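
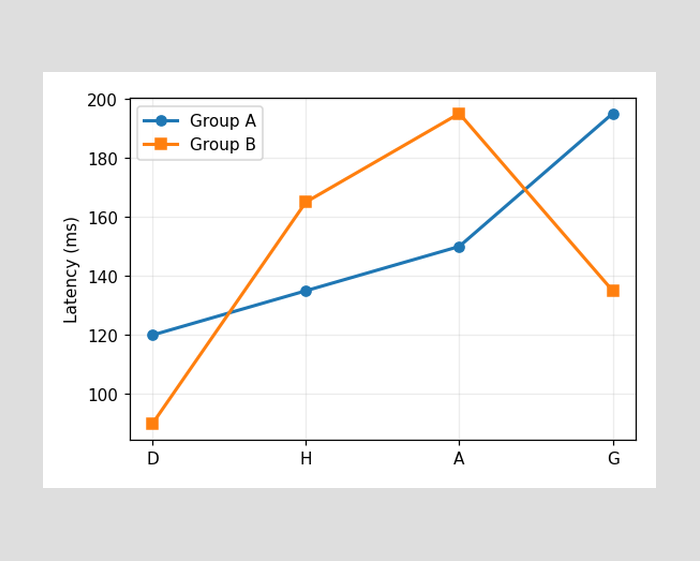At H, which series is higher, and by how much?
Group B, by 30ms

At H, Group B sits above the other line by 30ms.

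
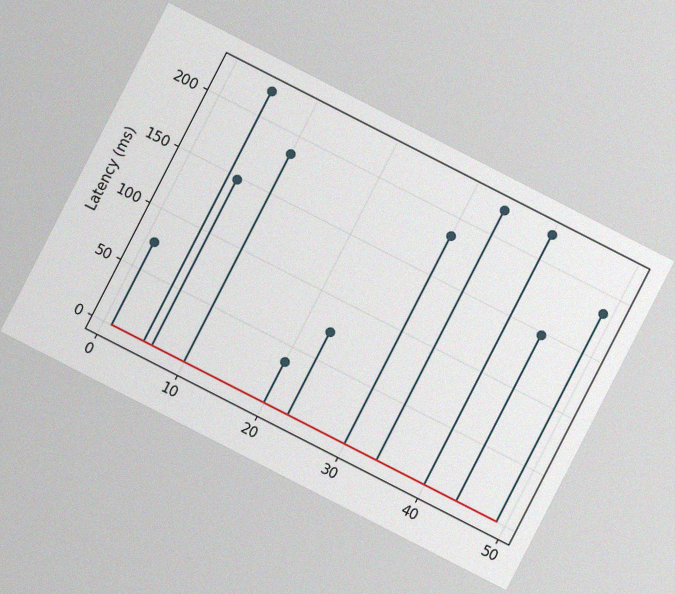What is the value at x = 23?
74ms

The chart is tilted about 27° clockwise, with some photo noise. The stem at x=23 reaches 74ms.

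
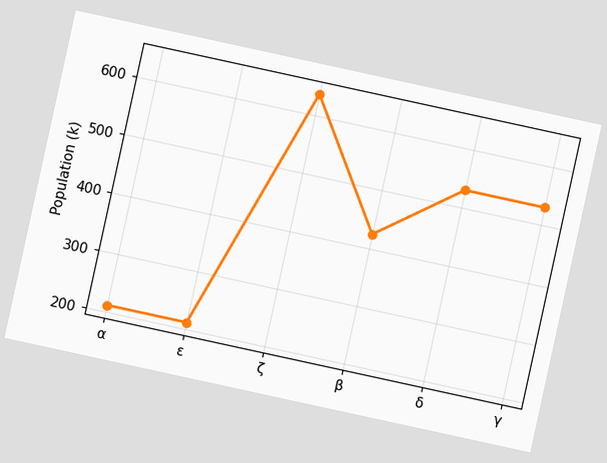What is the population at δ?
The chart is tilted about 12° clockwise. At δ, the line is at 530k.

530k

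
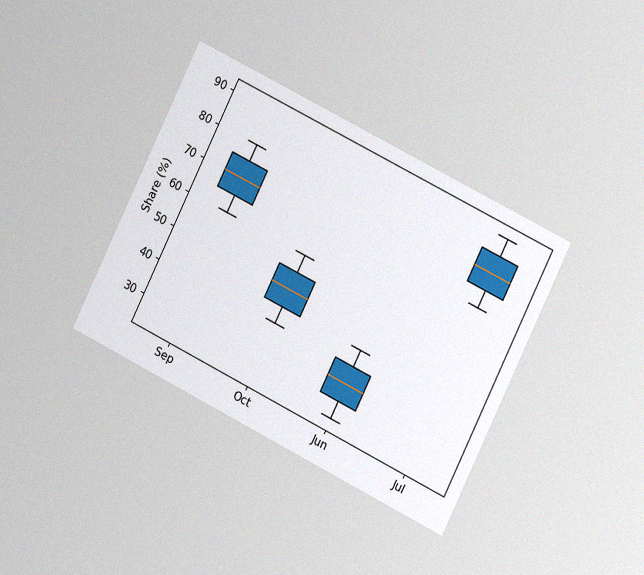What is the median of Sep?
The chart is tilted about 26° clockwise and viewed at a slight angle, with some photo noise. The median line in the Sep box sits at 70%.

70%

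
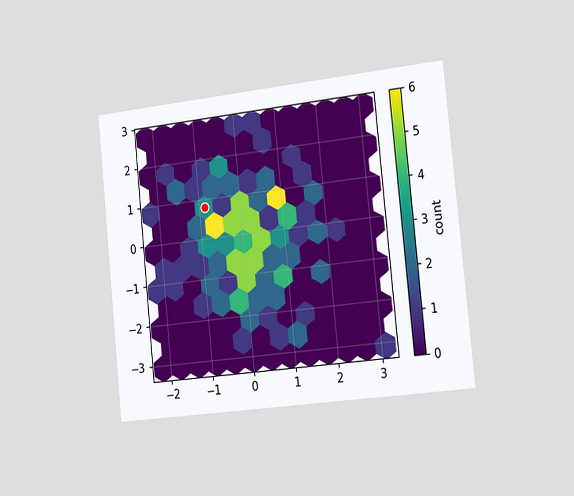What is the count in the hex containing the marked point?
The chart is tilted about 6° counter-clockwise and viewed slightly from the right. The marked hex reads 3 on the colorbar.

3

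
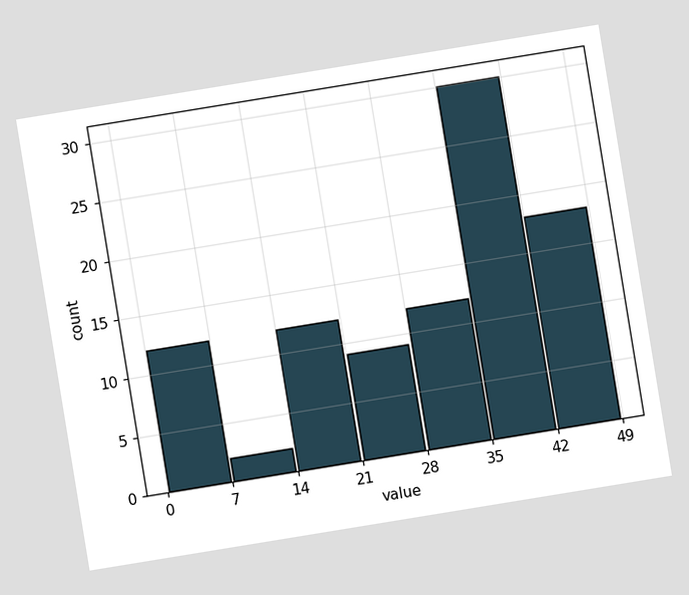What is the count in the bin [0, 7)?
The chart is tilted about 9° counter-clockwise. The [0, 7) bin has height 12.

12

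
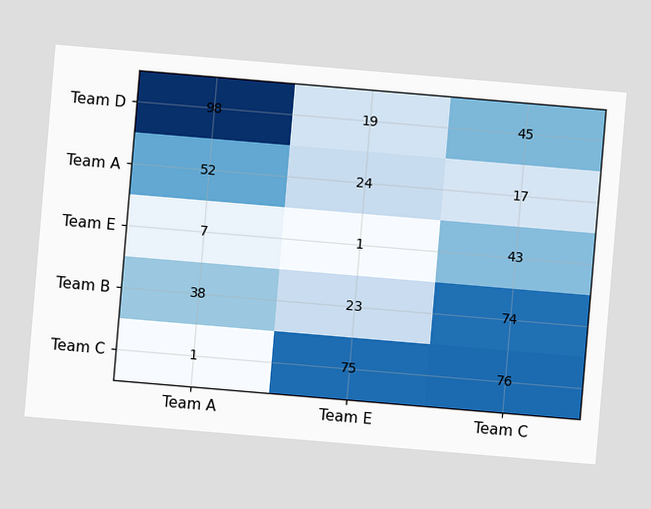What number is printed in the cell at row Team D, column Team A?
The chart is tilted about 5° clockwise. The (Team D, Team A) cell reads 98.

98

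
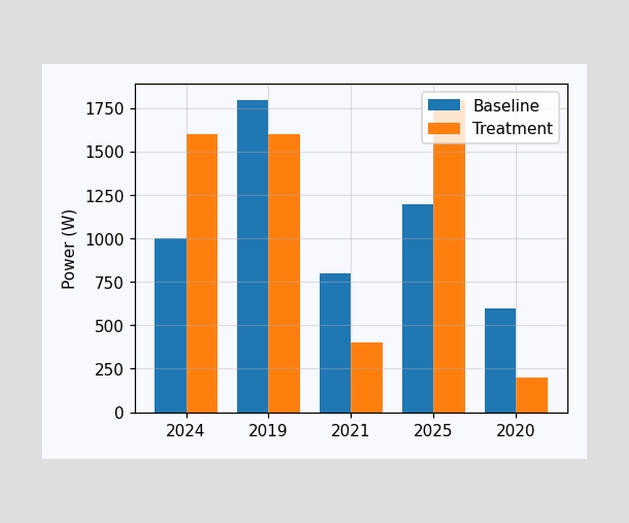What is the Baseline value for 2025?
1200W

The Baseline bar at 2025 reaches 1200W on the y-axis.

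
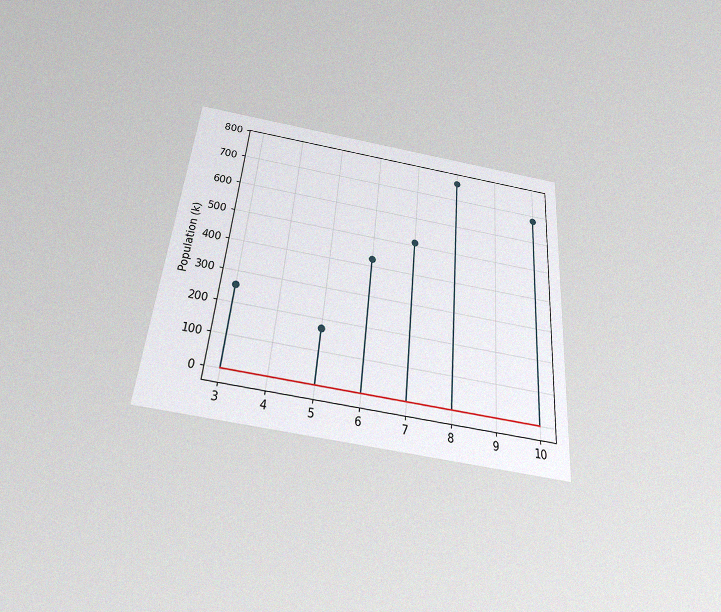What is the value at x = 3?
The chart is tilted about 5° clockwise and viewed slightly from below, with some photo noise. The stem at x=3 reaches 255k.

255k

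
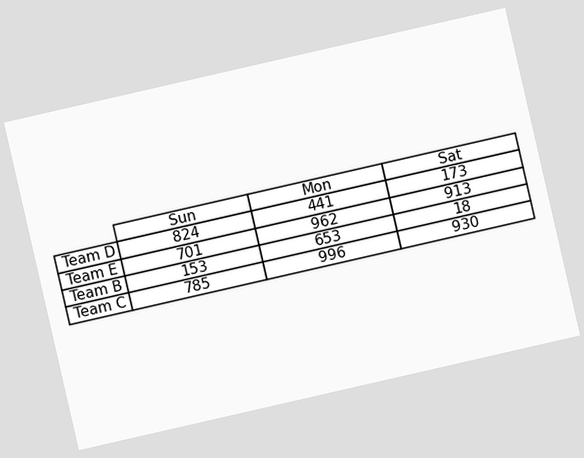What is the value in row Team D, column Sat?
The chart is tilted about 13° counter-clockwise. The (Team D, Sat) cell reads 173.

173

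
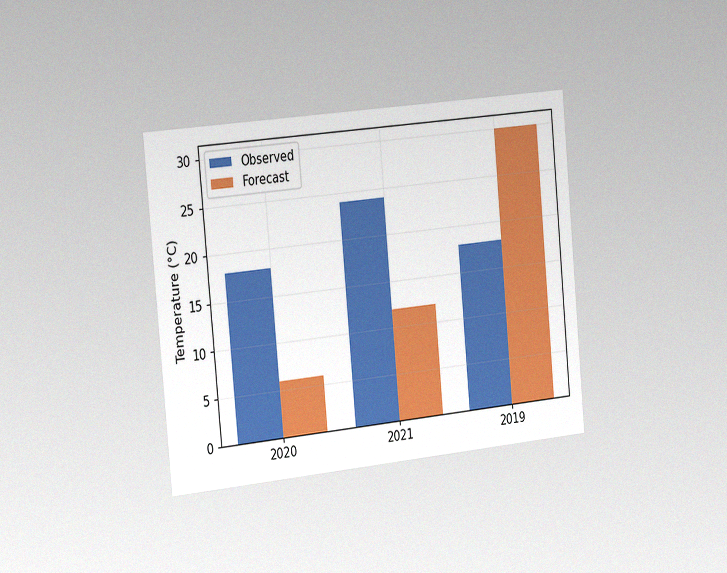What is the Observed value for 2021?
24°C

The chart is tilted about 5° counter-clockwise and viewed slightly from the left, with some photo noise. The Observed bar at 2021 reaches 24°C on the y-axis.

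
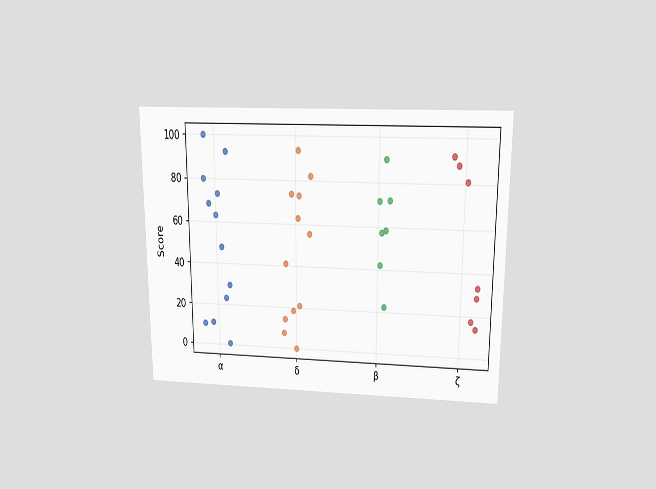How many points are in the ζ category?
7

The chart is viewed slightly from above. Counting the markers in the ζ column gives 7.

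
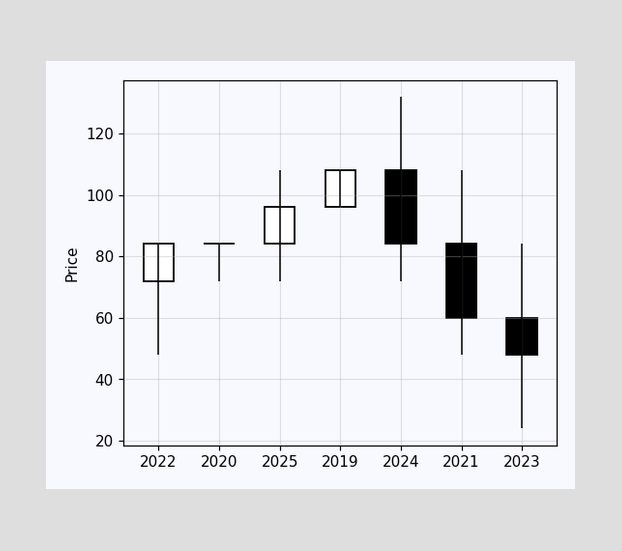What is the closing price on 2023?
48

The 2023 candle closes at 48.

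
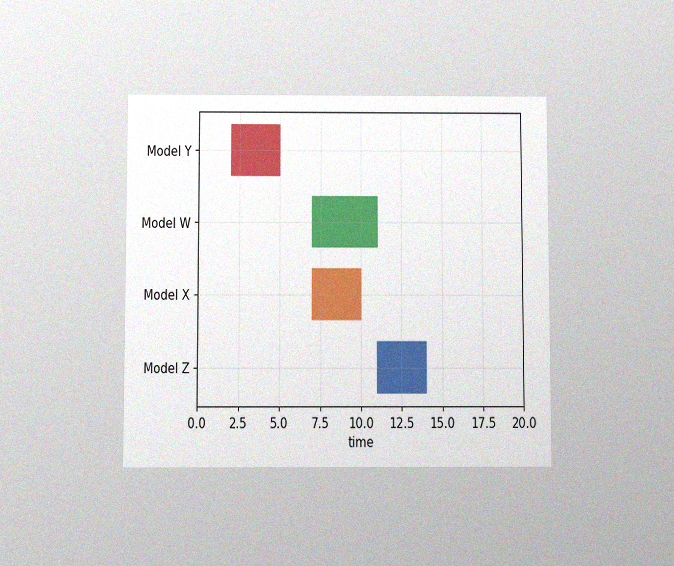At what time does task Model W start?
7

The chart is viewed slightly from below, with some photo noise. The Model W bar begins at t=7.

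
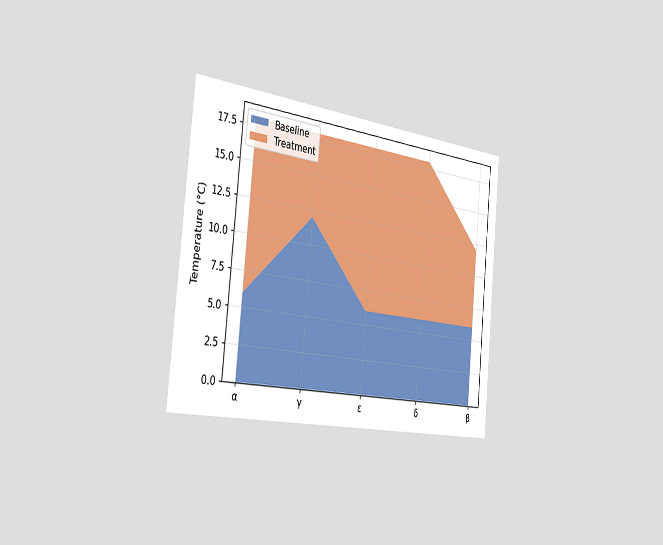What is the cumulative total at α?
The chart is tilted about 5° clockwise and viewed slightly from the left. The stacked total at α reaches 18°C.

18°C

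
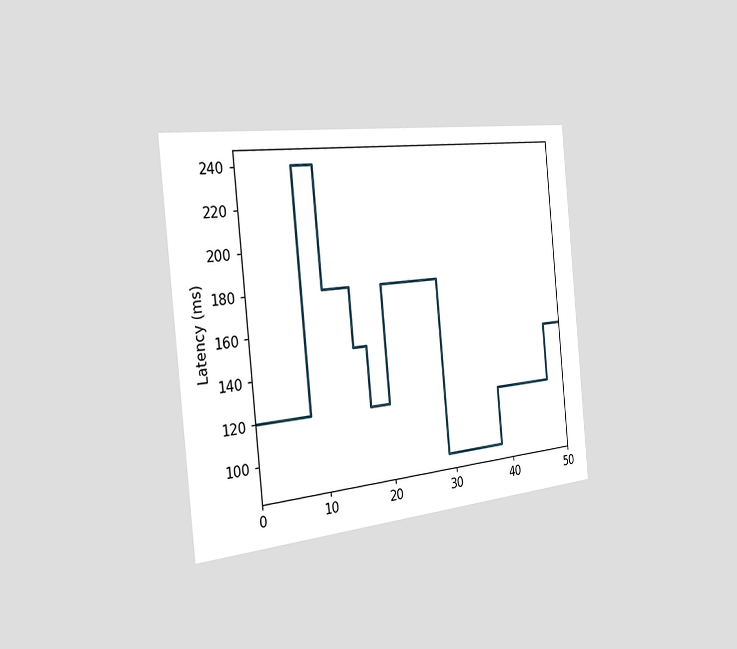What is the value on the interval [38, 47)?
The chart is tilted about 6° counter-clockwise and viewed slightly from the left. On [38, 47) the step sits at 120ms.

120ms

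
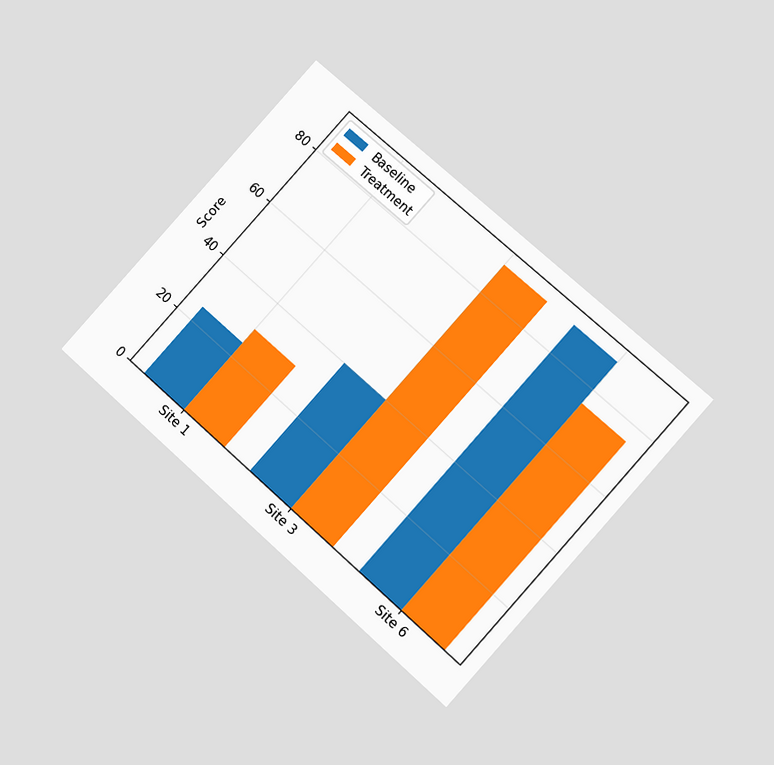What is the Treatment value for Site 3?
90

The chart is tilted about 42° clockwise and viewed at a slight angle. The Treatment bar at Site 3 reaches 90 on the y-axis.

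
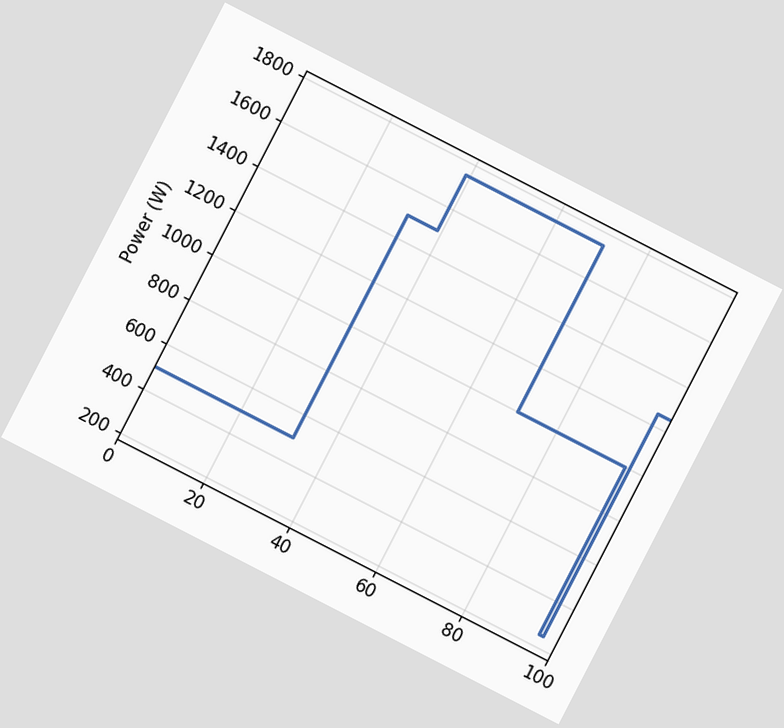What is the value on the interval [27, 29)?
The chart is tilted about 27° clockwise. On [27, 29) the step sits at 500W.

500W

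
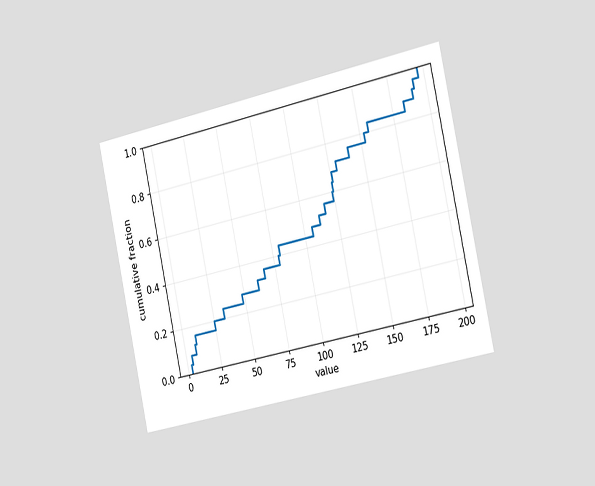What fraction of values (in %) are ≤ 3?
4%

The chart is tilted about 12° counter-clockwise and viewed slightly from the right. At x=3 the ECDF step is at 4%.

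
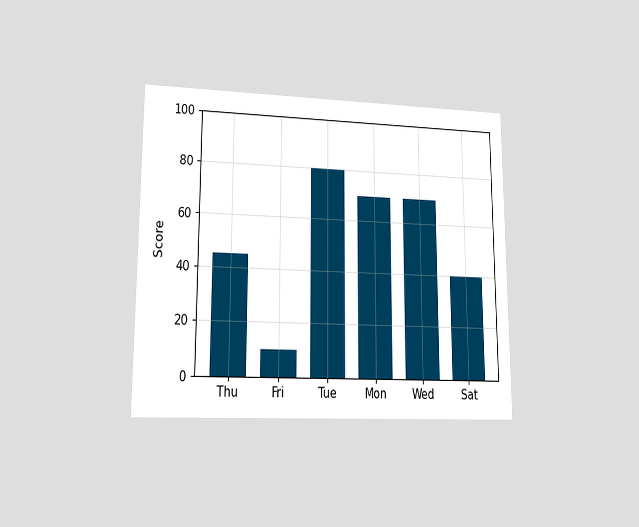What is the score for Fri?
The chart is viewed at a slight angle. Reading along the chart's y-axis, the Fri bar reaches 10.

10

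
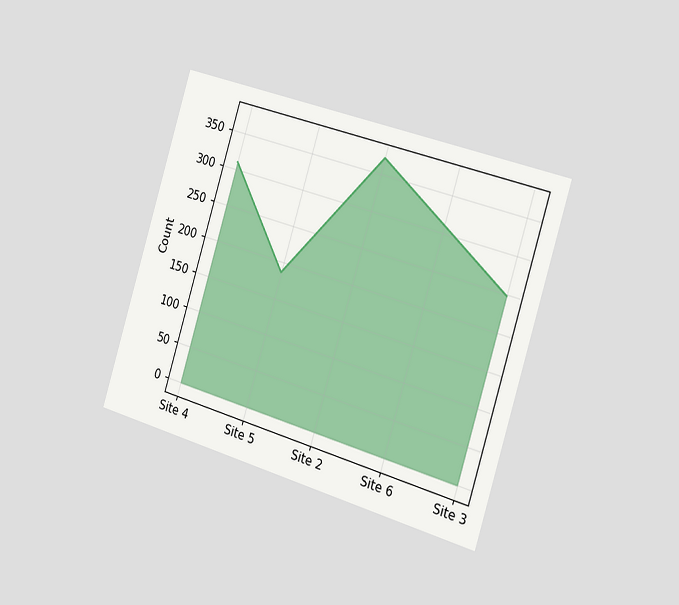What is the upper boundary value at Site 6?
310

The chart is tilted about 17° clockwise and viewed slightly from the right. At Site 6 the upper boundary is at 310.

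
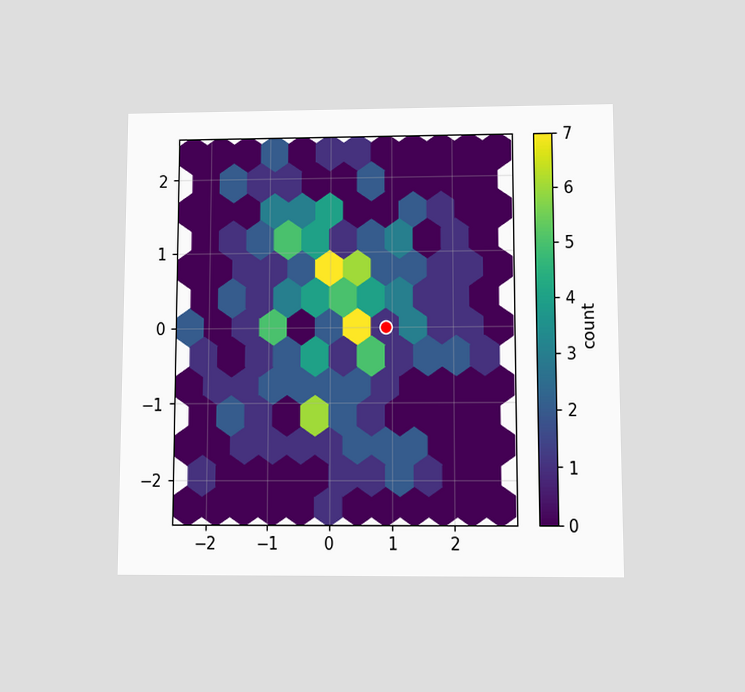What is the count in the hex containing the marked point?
The chart is viewed slightly from below. The marked hex reads 1 on the colorbar.

1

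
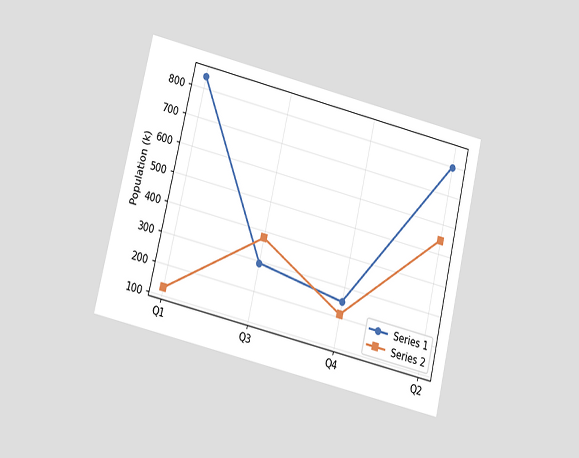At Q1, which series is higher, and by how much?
Series 1, by 714k

The chart is tilted about 13° clockwise and viewed slightly from below. At Q1, Series 1 sits above the other line by 714k.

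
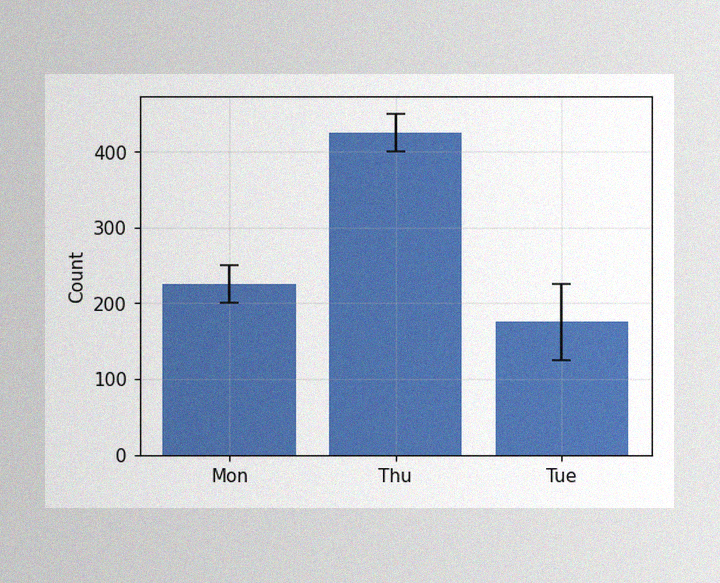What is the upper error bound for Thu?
The image has some photo noise and uneven lighting. The Thu bar's upper whisker reaches 450.

450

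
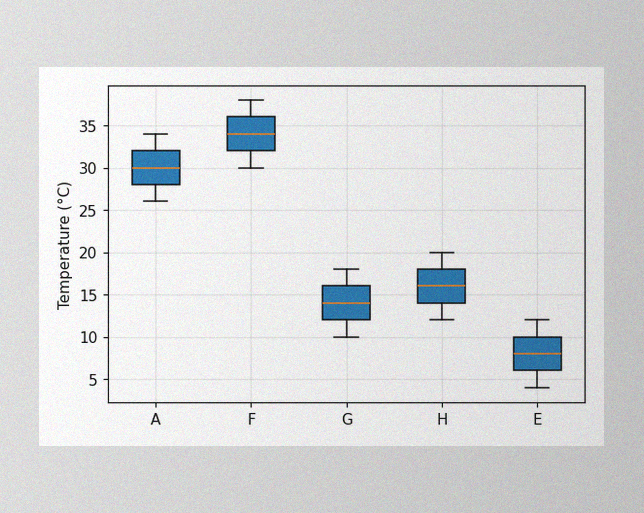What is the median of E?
The image has some photo noise and uneven lighting. The median line in the E box sits at 8°C.

8°C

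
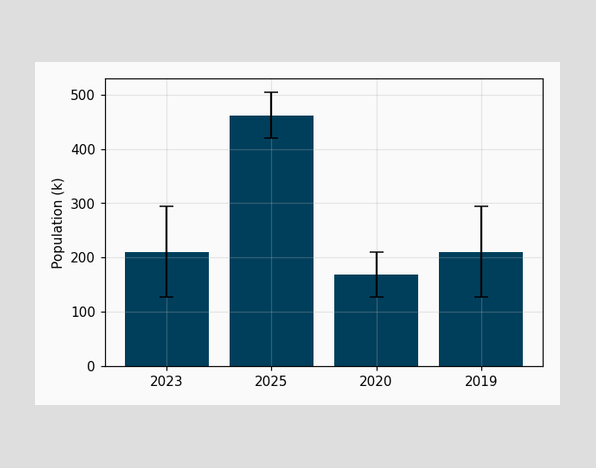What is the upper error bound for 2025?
The 2025 bar's upper whisker reaches 504k.

504k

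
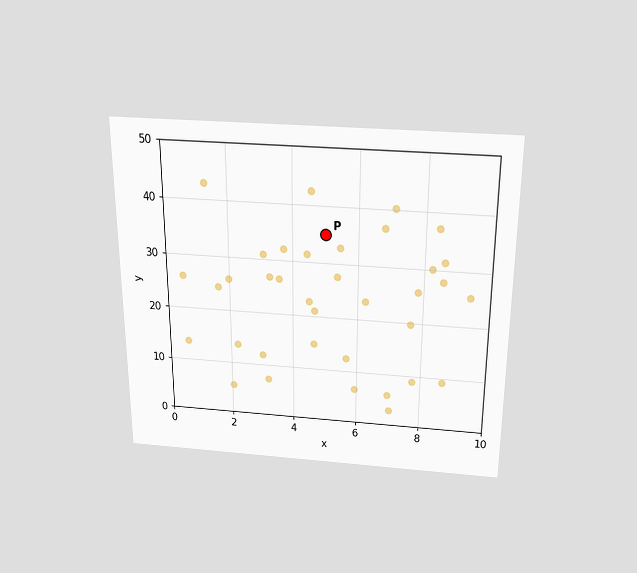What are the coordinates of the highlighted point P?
The chart is viewed slightly from above. Following the gridlines from P to each axis, P sits at (5, 35).

(5, 35)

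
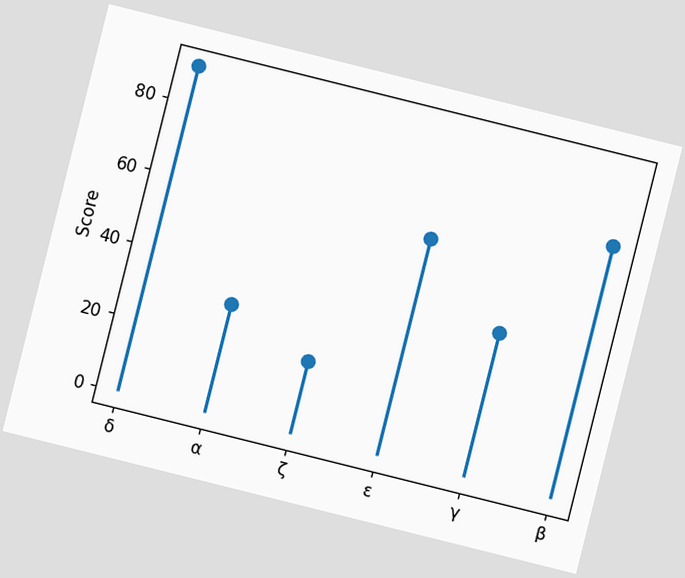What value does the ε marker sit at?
60

The chart is tilted about 14° clockwise. The ε marker sits at 60.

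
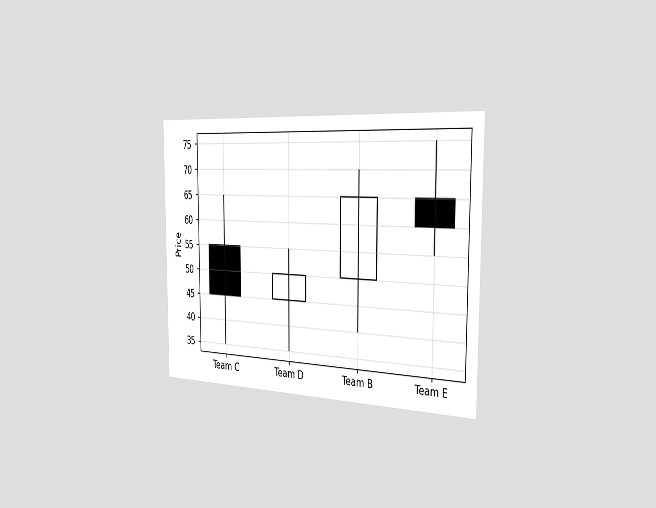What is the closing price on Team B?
65

The chart is viewed slightly from the right. The Team B candle closes at 65.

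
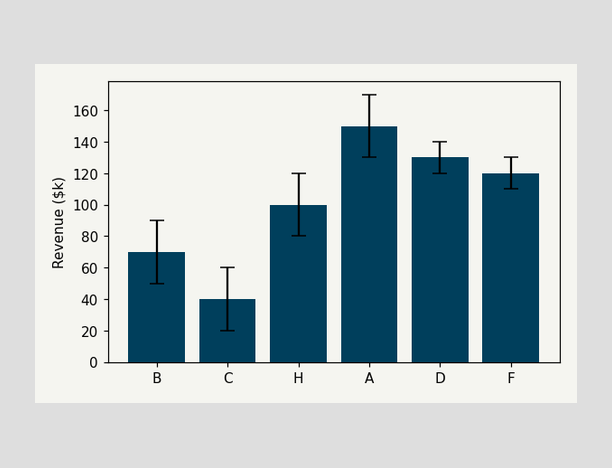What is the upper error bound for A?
$170k

The A bar's upper whisker reaches $170k.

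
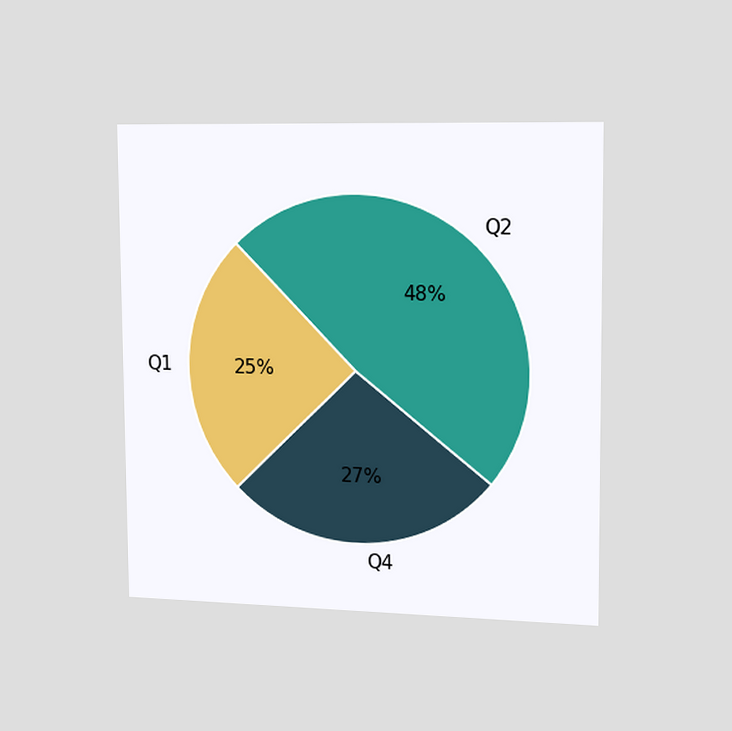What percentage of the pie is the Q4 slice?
The chart is viewed slightly from the right. The Q4 slice takes up 27% of the pie.

27%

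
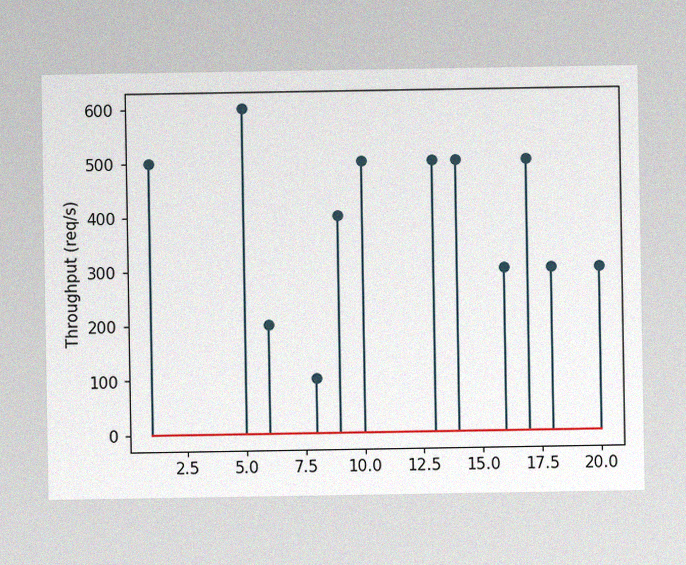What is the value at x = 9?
400req/s

The image has some photo noise and uneven lighting. The stem at x=9 reaches 400req/s.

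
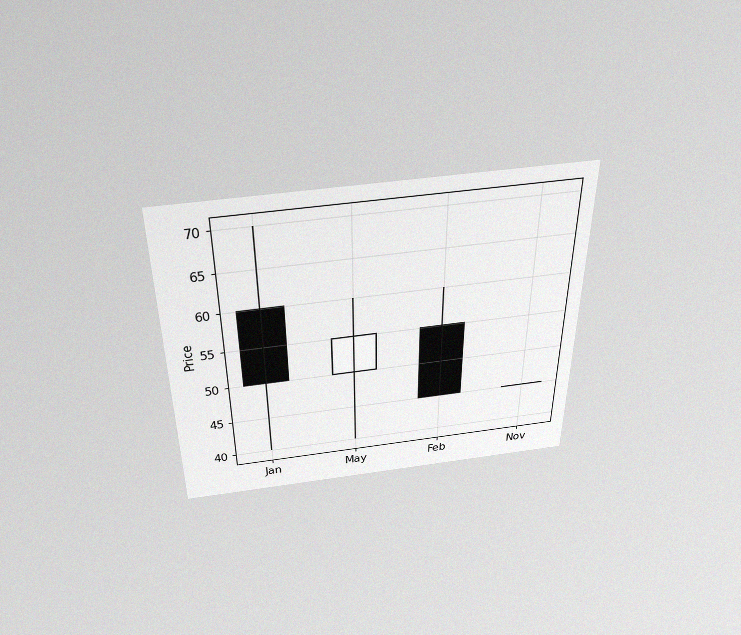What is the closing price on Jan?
The chart is viewed slightly from above, with some photo noise. The Jan candle closes at 50.

50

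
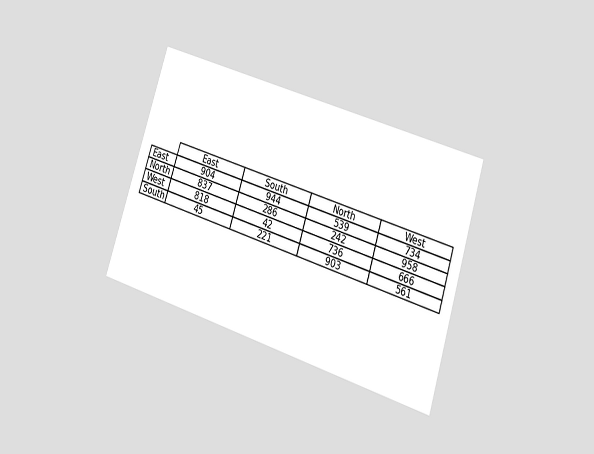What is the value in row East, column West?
The chart is tilted about 18° clockwise and viewed at a slight angle. The (East, West) cell reads 734.

734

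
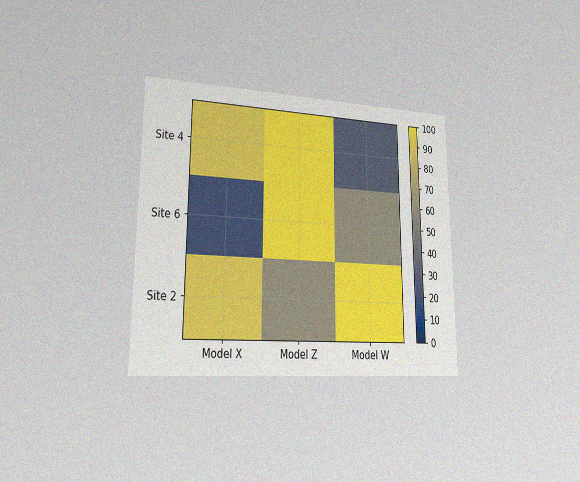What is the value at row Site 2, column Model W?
100

The chart is viewed slightly from the left, with some photo noise. Matching cell (Site 2, Model W) against the colorbar gives 100.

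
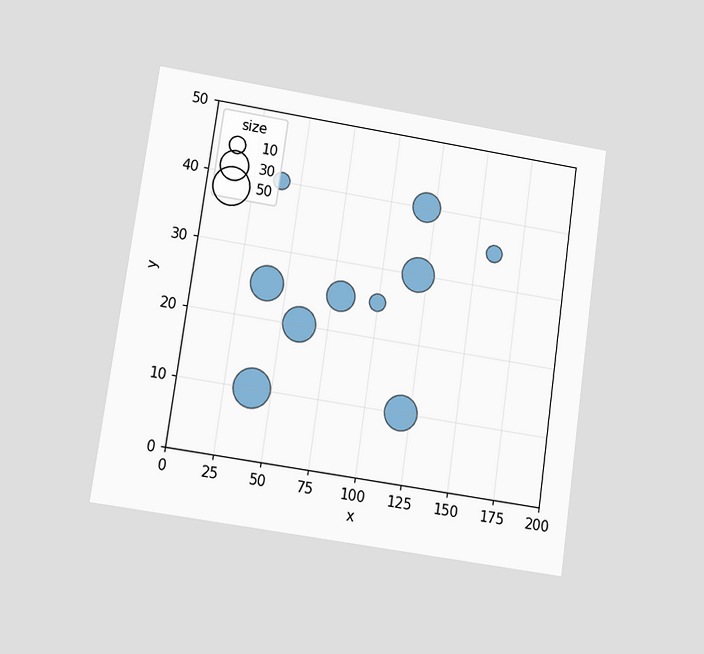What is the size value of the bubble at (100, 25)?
10

The chart is tilted about 8° clockwise and viewed at a slight angle. Matching the bubble at (100, 25) against the size legend gives 10.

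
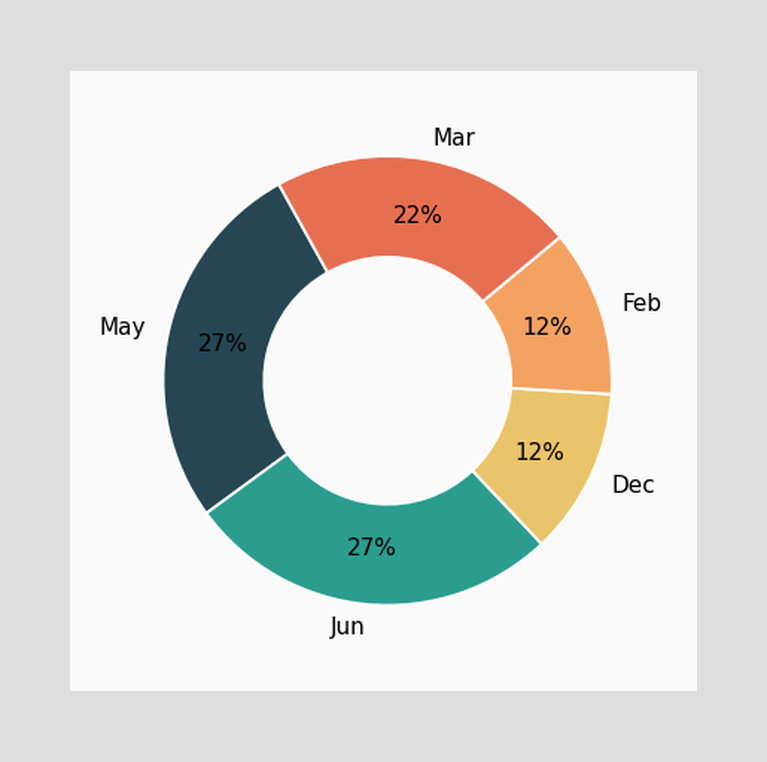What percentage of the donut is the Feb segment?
12%

The Feb segment takes up 12% of the ring.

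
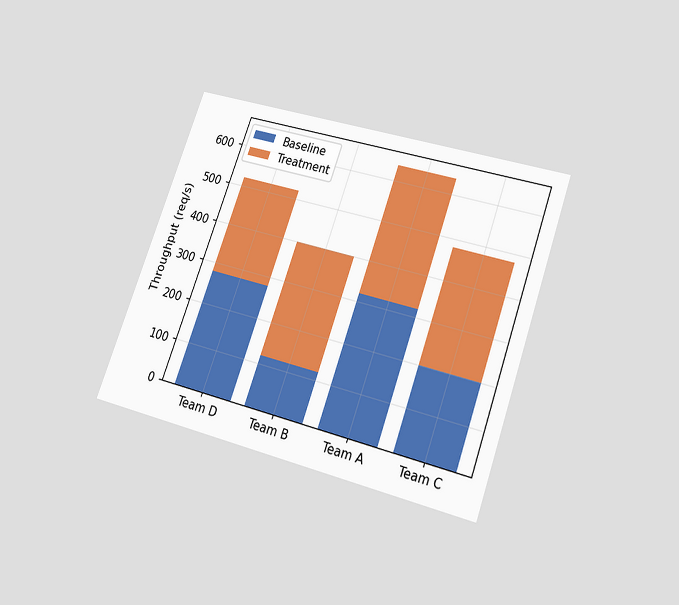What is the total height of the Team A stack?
The chart is tilted about 19° clockwise and viewed slightly from below. The Team A stack's top reaches 640req/s on the y-axis.

640req/s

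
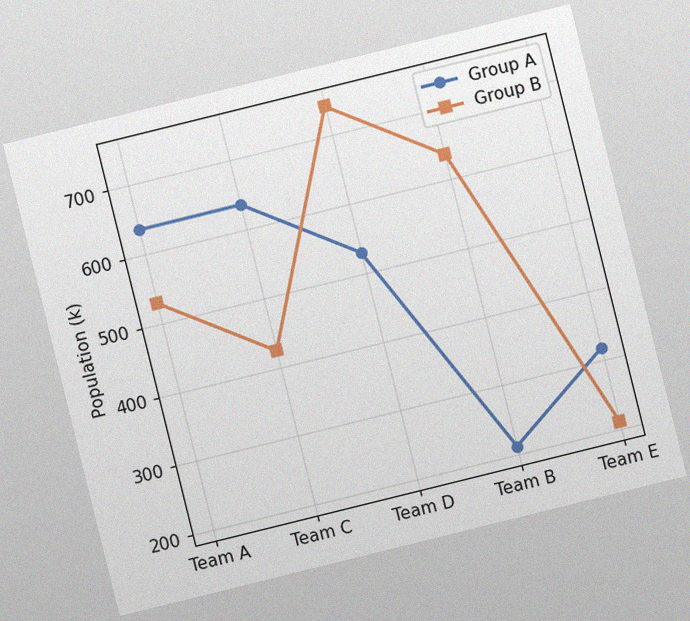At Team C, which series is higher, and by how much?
Group A, by 212k

The chart is tilted about 14° counter-clockwise, with some photo noise. At Team C, Group A sits above the other line by 212k.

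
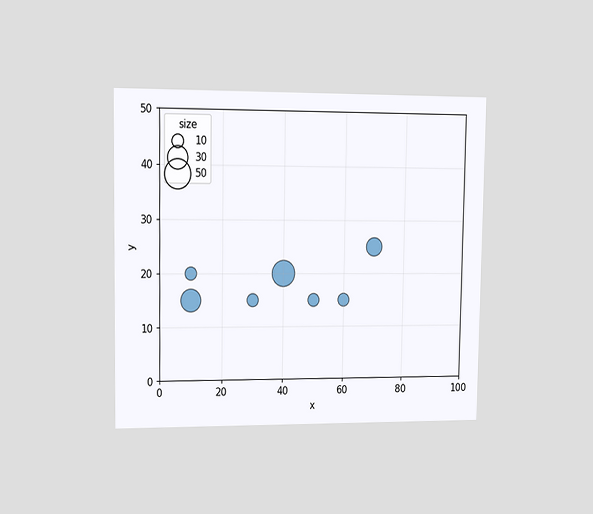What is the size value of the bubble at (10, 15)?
The chart is viewed slightly from the left. Matching the bubble at (10, 15) against the size legend gives 30.

30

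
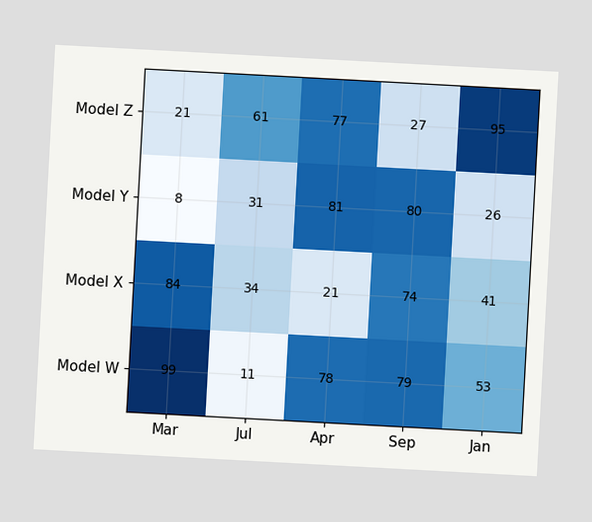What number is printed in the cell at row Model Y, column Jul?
31

The chart is tilted about 3° clockwise. The (Model Y, Jul) cell reads 31.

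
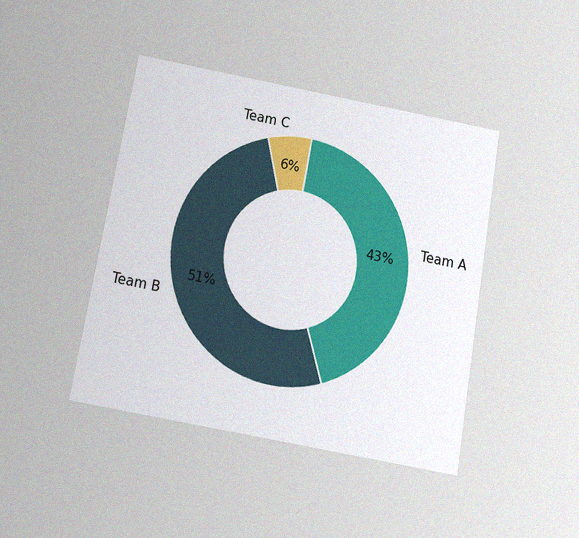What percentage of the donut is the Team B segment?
The chart is tilted about 10° clockwise and viewed slightly from below, with some photo noise. The Team B segment takes up 51% of the ring.

51%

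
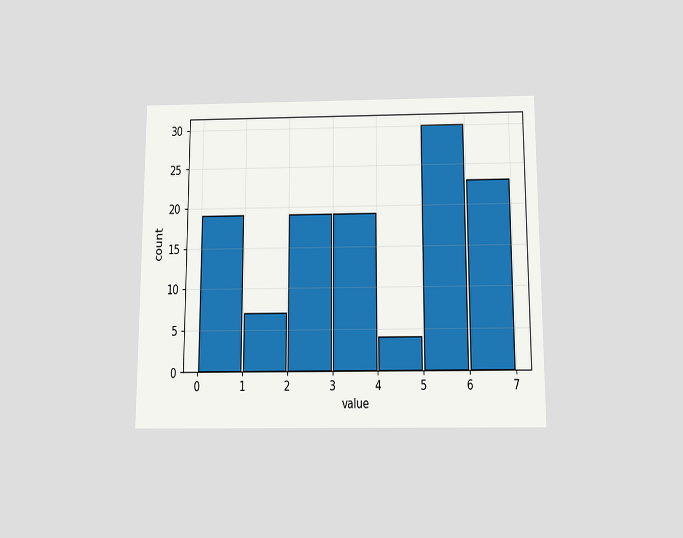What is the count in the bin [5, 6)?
30

The chart is viewed slightly from below. The [5, 6) bin has height 30.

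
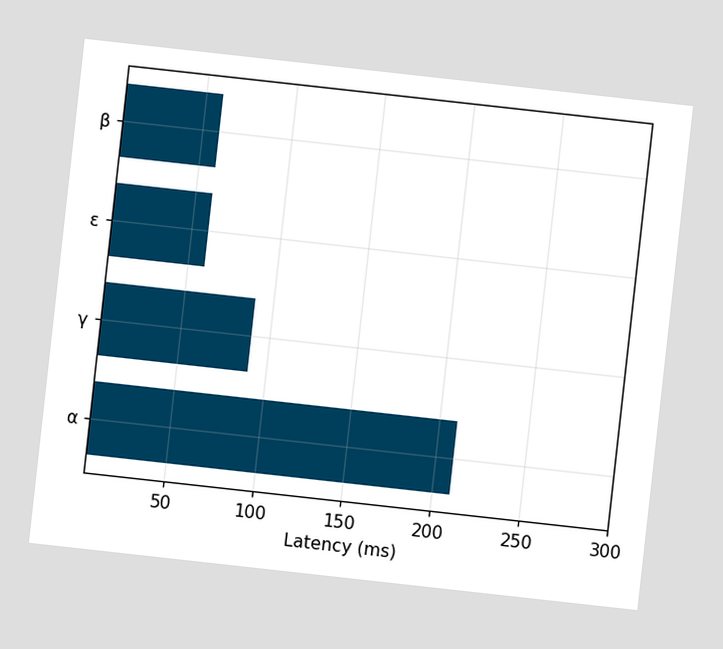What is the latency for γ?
The chart is tilted about 6° clockwise. Reading along the chart's x-axis, the γ bar reaches 90ms.

90ms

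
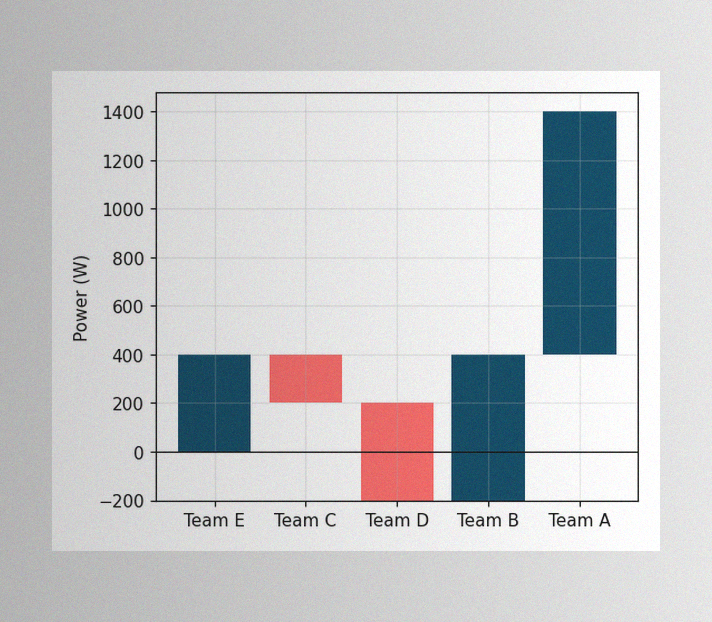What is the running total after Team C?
The image has some photo noise and uneven lighting. After Team C the running total reaches 200W.

200W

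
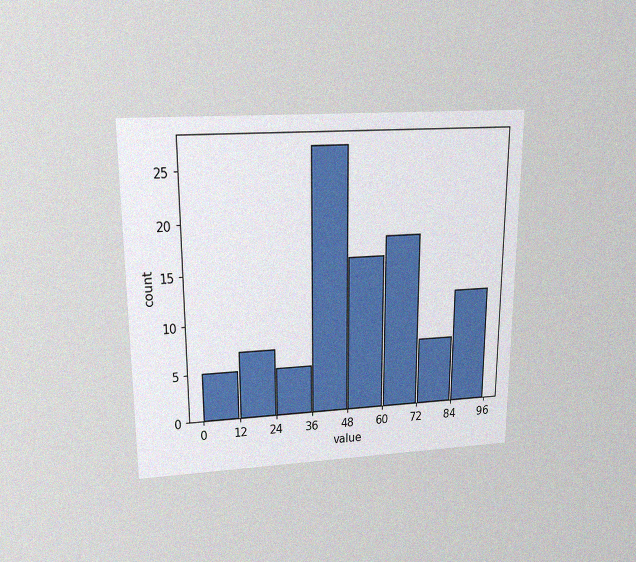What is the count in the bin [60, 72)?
The chart is viewed slightly from above, with some photo noise. The [60, 72) bin has height 18.

18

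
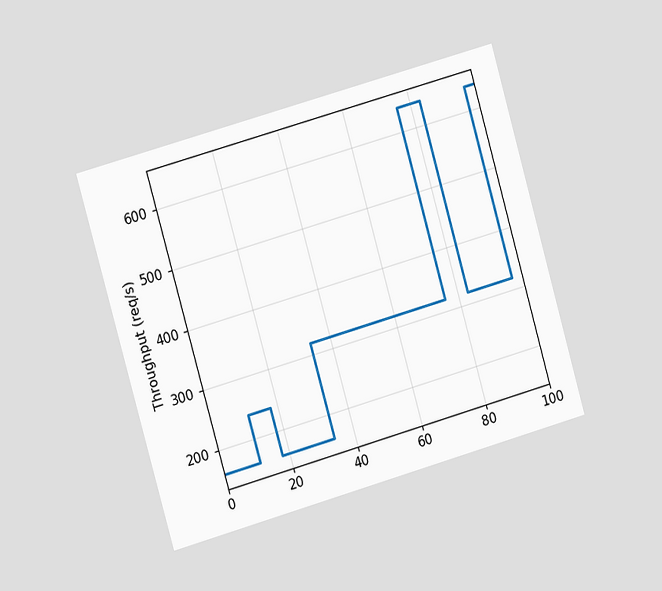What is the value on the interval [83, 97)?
320req/s

The chart is tilted about 16° counter-clockwise and viewed slightly from the left. On [83, 97) the step sits at 320req/s.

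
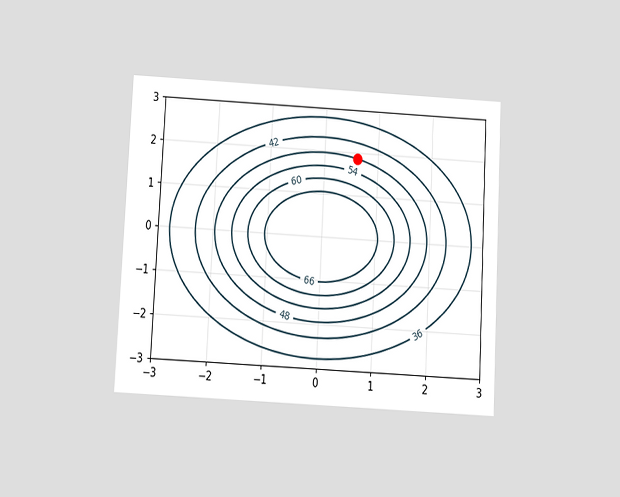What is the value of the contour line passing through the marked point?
48

The chart is tilted about 3° clockwise and viewed slightly from below. The marked point sits on the contour labelled 48.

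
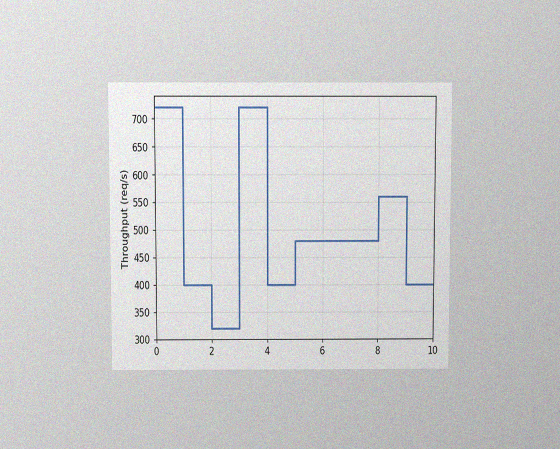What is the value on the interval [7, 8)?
480req/s

The chart is viewed slightly from above, with some photo noise. On [7, 8) the step sits at 480req/s.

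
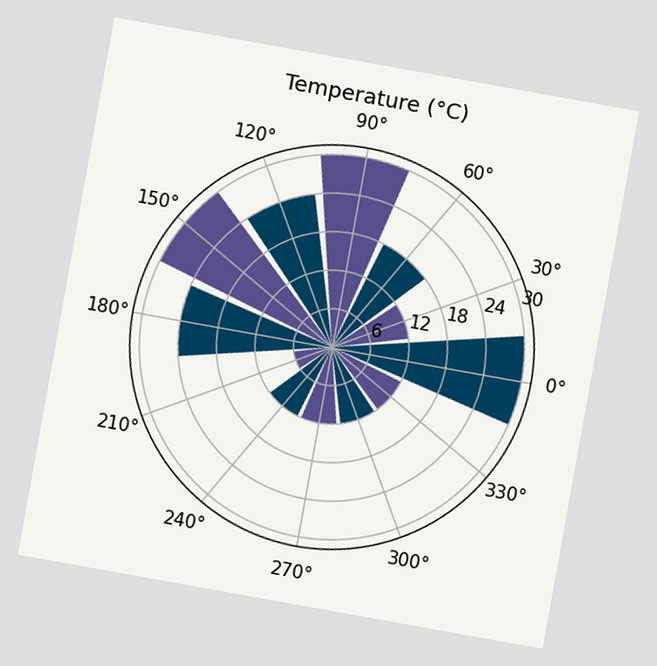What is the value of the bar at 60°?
18°C

The chart is tilted about 10° clockwise. The bar at 60° reaches 18°C on the radial axis.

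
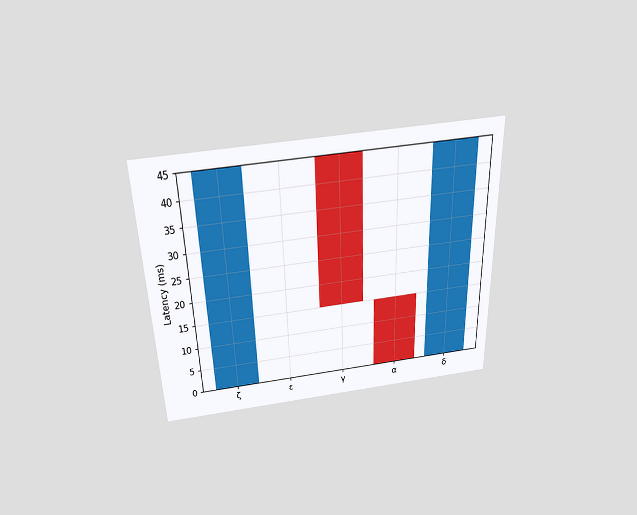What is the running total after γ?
15ms

The chart is viewed slightly from above. After γ the running total reaches 15ms.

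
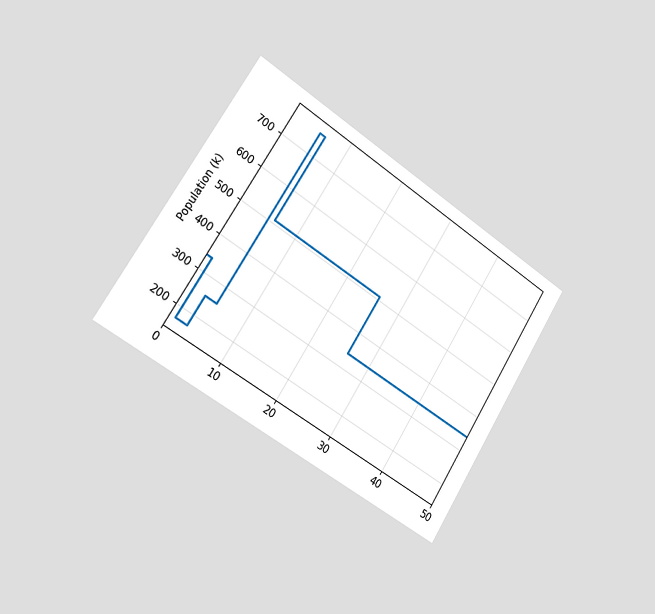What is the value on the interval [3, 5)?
255k

The chart is tilted about 32° clockwise and viewed slightly from the left. On [3, 5) the step sits at 255k.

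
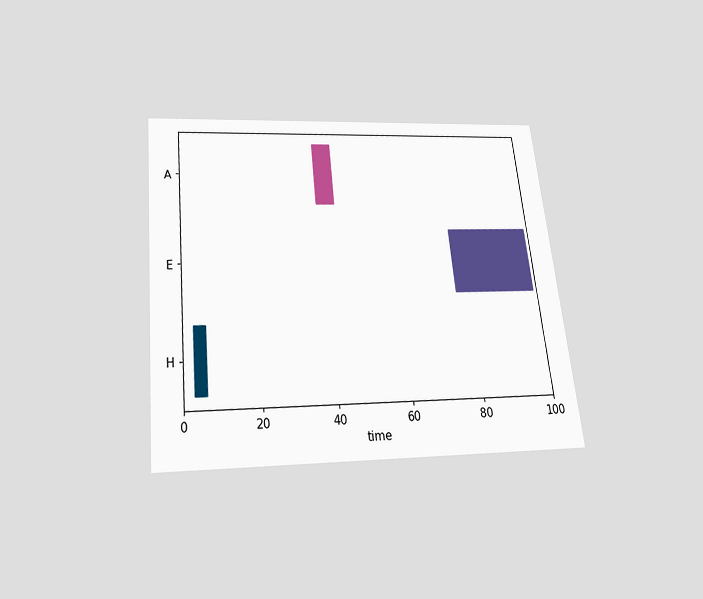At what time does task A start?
The chart is tilted about 6° counter-clockwise and viewed slightly from below. The A bar begins at t=38.

38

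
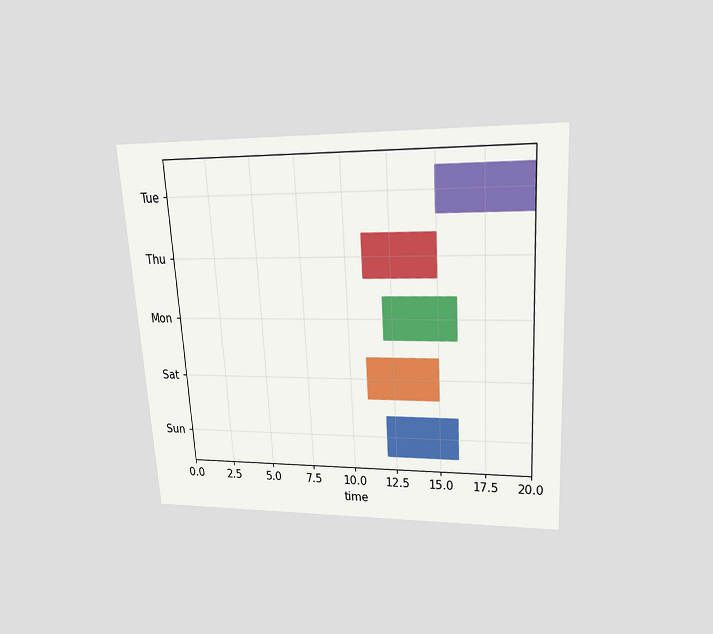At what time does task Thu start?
11

The chart is tilted about 3° counter-clockwise and viewed slightly from above. The Thu bar begins at t=11.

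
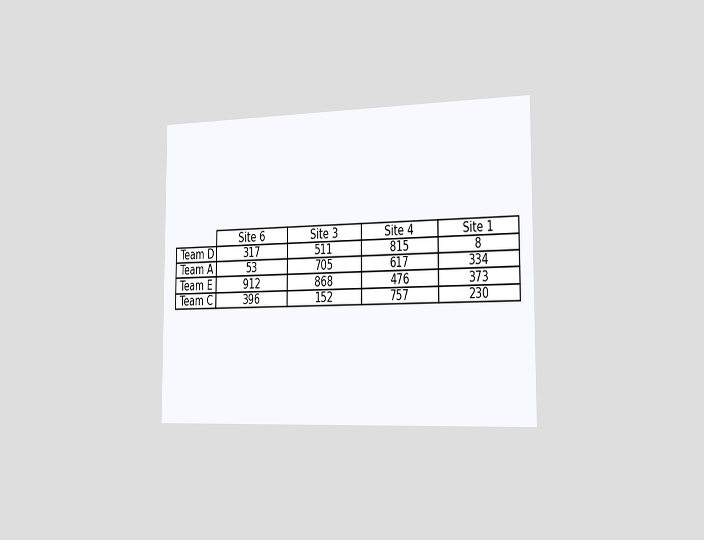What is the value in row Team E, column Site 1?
The chart is viewed slightly from the right. The (Team E, Site 1) cell reads 373.

373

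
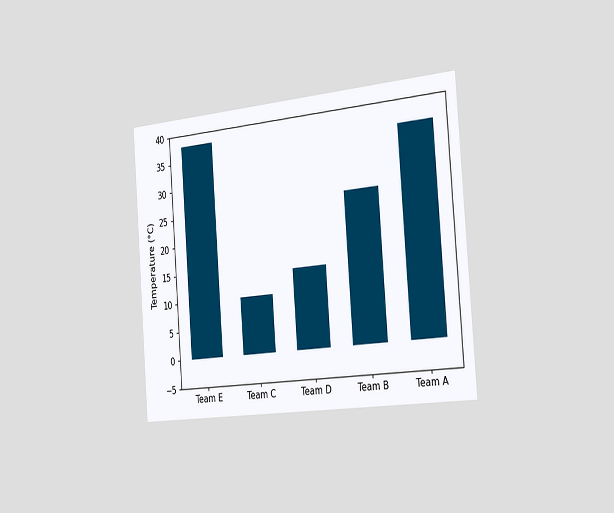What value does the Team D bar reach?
14°C

The chart is tilted about 4° counter-clockwise and viewed slightly from the right. Reading along the chart's y-axis, the Team D bar reaches 14°C.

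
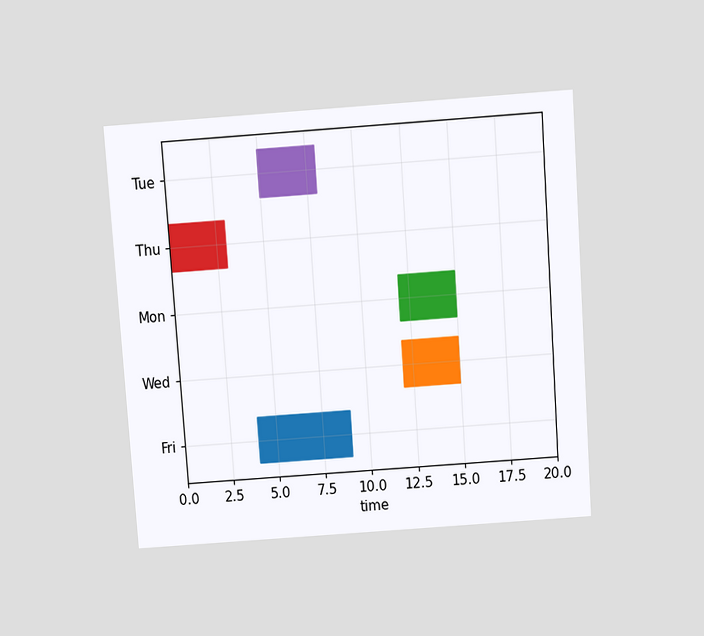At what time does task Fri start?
4

The chart is tilted about 4° counter-clockwise and viewed slightly from above. The Fri bar begins at t=4.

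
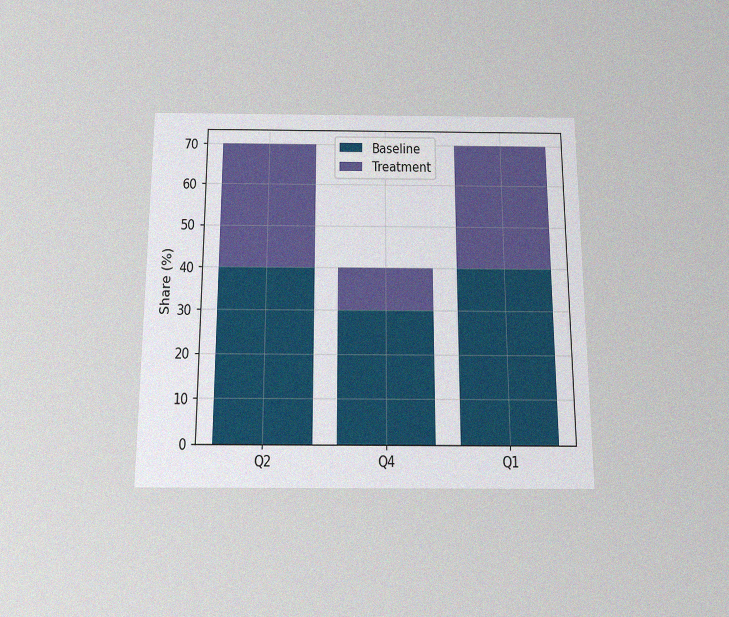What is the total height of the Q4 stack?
The chart is viewed slightly from below, with some photo noise. The Q4 stack's top reaches 40% on the y-axis.

40%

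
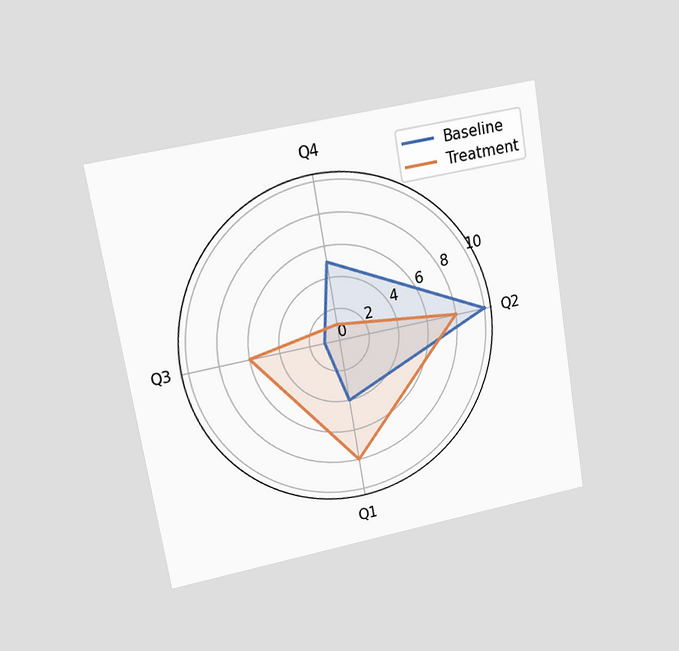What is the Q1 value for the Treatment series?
8

The chart is tilted about 10° counter-clockwise and viewed at a slight angle. On the Q1 axis, Treatment reaches 8.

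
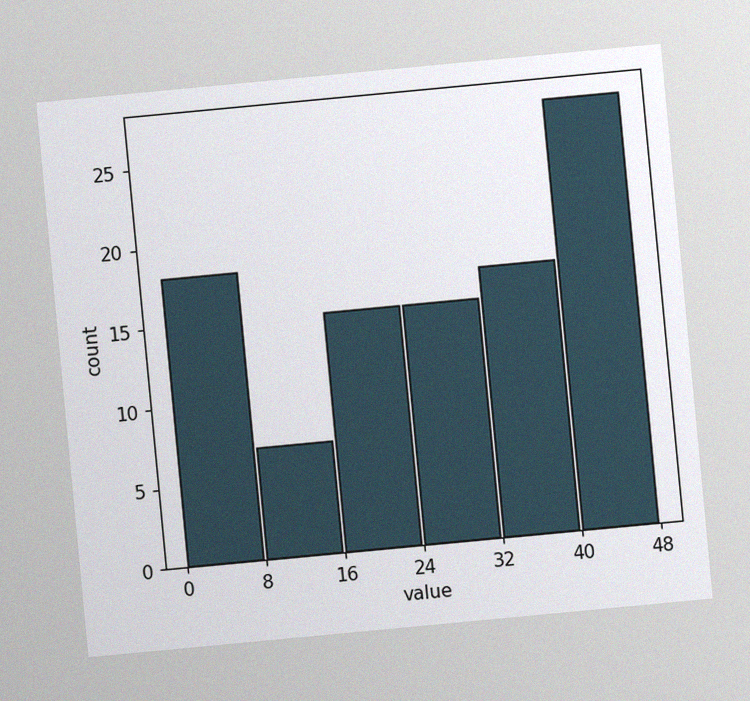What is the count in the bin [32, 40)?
17

The chart is tilted about 5° counter-clockwise, with some photo noise. The [32, 40) bin has height 17.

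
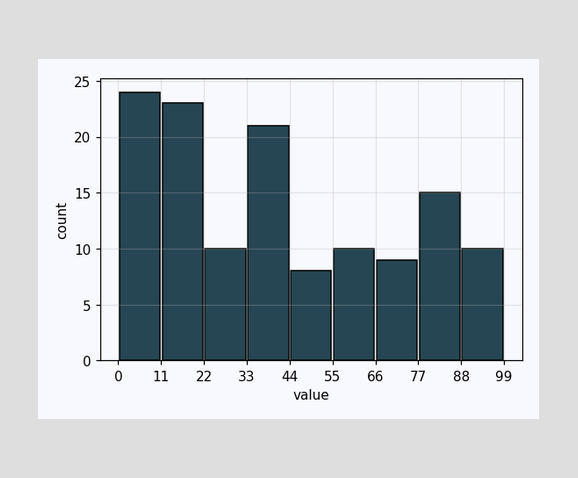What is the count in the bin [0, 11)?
The [0, 11) bin has height 24.

24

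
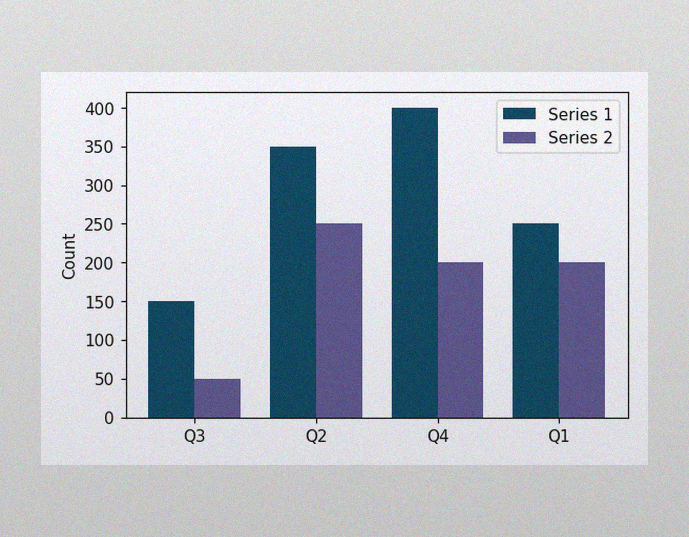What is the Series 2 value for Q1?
The image has some photo noise and uneven lighting. The Series 2 bar at Q1 reaches 200 on the y-axis.

200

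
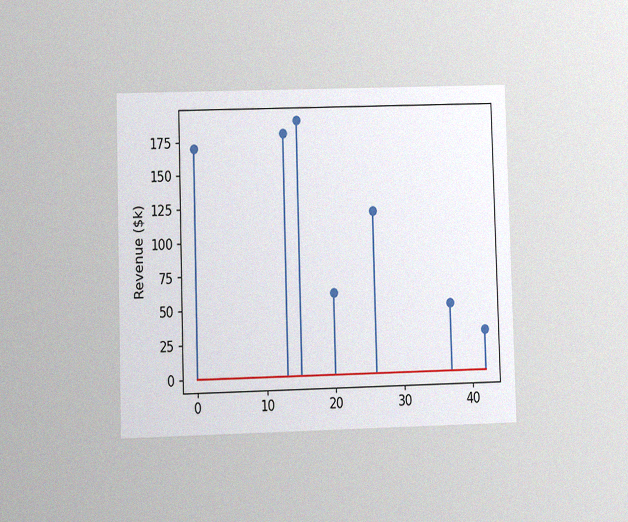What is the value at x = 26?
The chart is viewed at a slight angle, with some photo noise. The stem at x=26 reaches $120k.

$120k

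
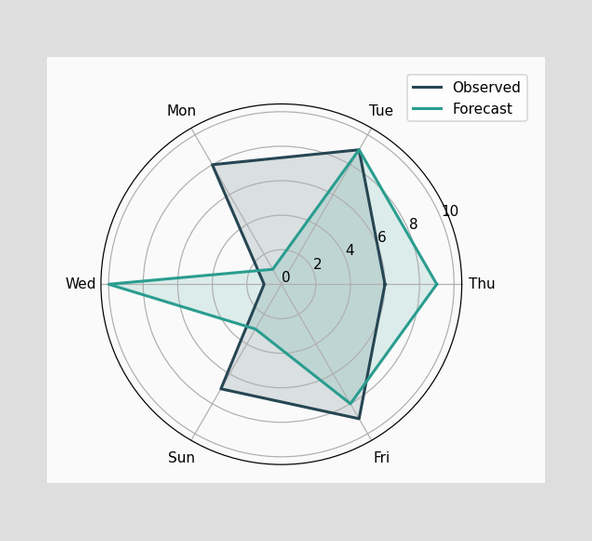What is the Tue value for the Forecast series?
9

On the Tue axis, Forecast reaches 9.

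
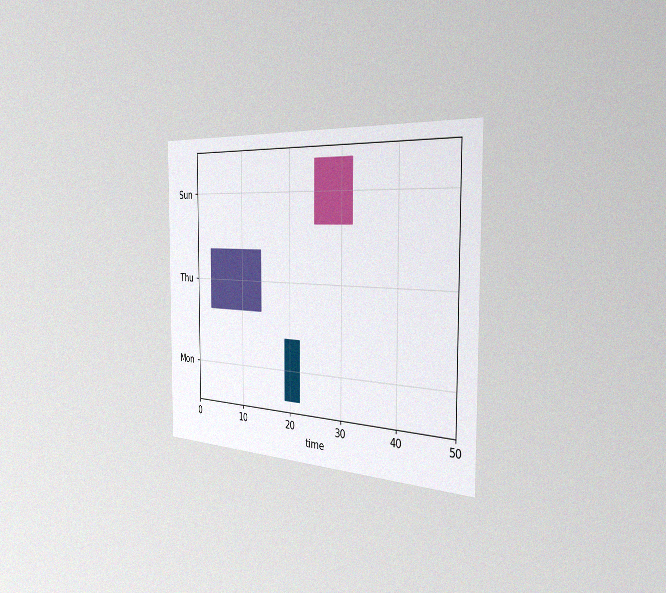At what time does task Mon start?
19

The chart is viewed slightly from the right, with some photo noise. The Mon bar begins at t=19.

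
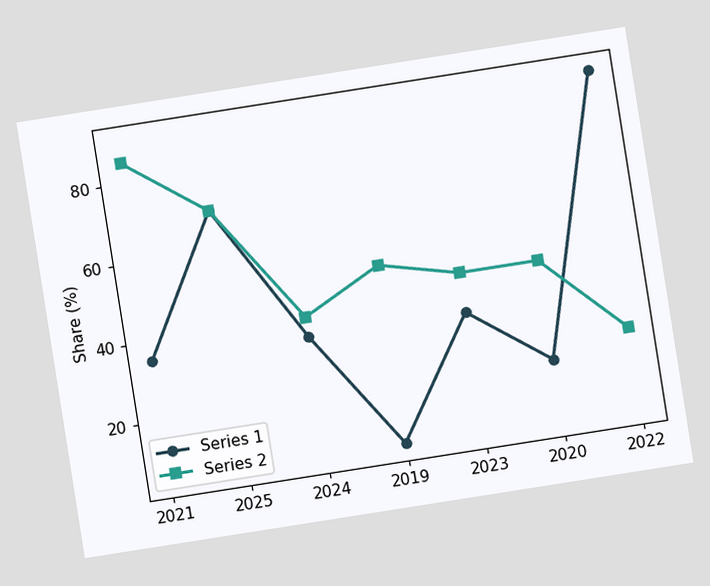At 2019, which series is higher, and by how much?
The chart is tilted about 9° counter-clockwise. At 2019, Series 2 sits above the other line by 45%.

Series 2, by 45%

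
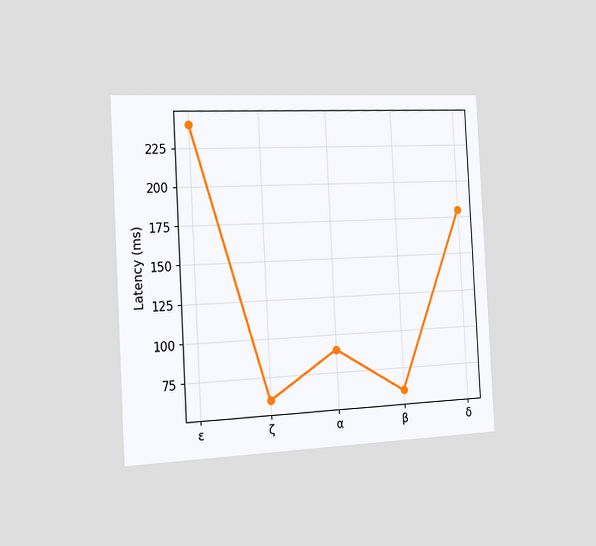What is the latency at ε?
240ms

The chart is tilted about 3° counter-clockwise and viewed slightly from the left. At ε, the line is at 240ms.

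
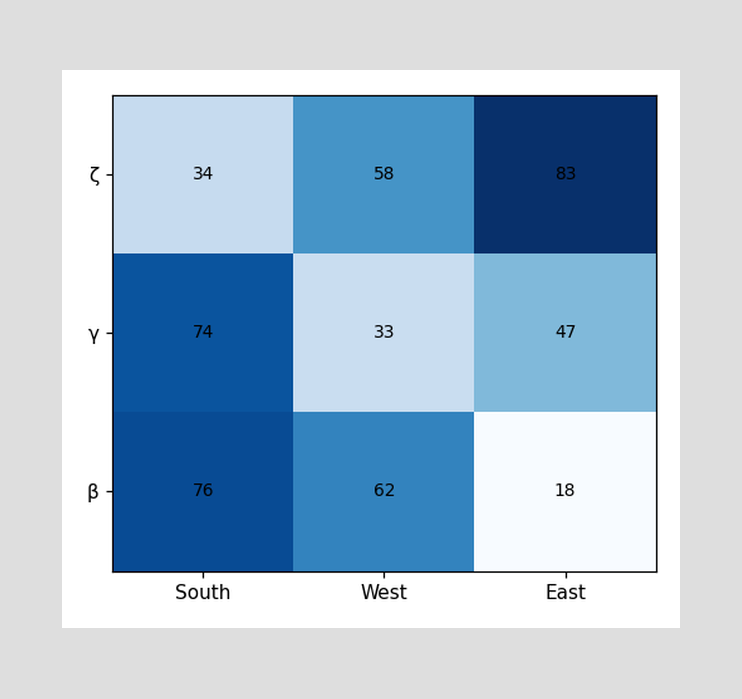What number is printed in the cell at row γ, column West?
33

The (γ, West) cell reads 33.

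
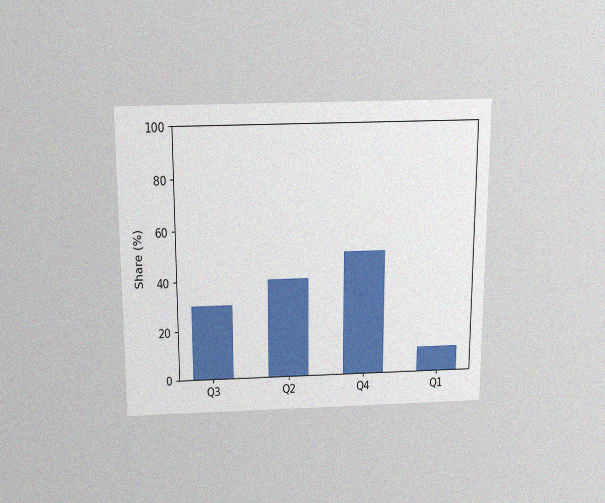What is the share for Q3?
30%

The chart is viewed slightly from above, with some photo noise. Reading along the chart's y-axis, the Q3 bar reaches 30%.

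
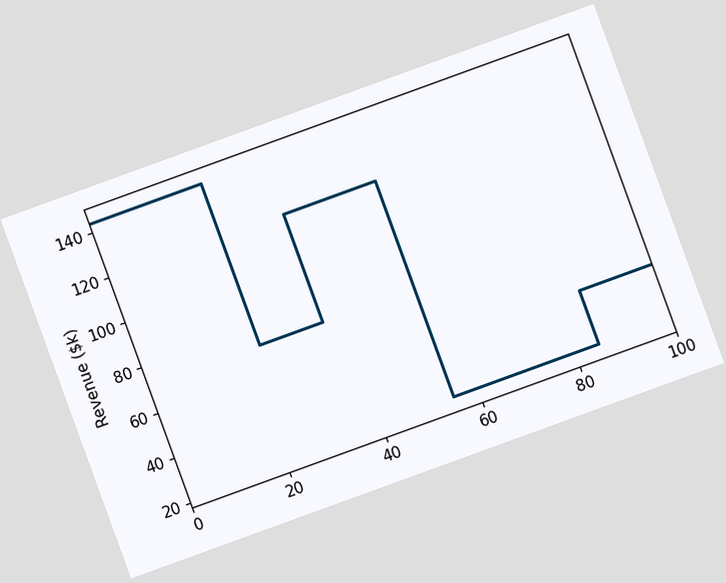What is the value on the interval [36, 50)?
$120k

The chart is tilted about 20° counter-clockwise. On [36, 50) the step sits at $120k.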